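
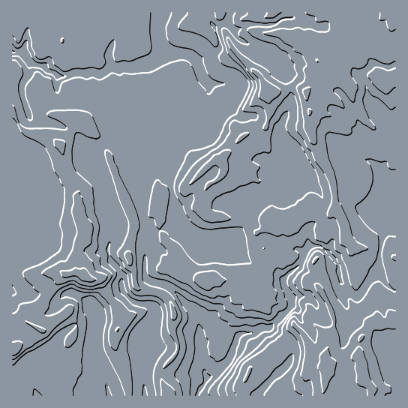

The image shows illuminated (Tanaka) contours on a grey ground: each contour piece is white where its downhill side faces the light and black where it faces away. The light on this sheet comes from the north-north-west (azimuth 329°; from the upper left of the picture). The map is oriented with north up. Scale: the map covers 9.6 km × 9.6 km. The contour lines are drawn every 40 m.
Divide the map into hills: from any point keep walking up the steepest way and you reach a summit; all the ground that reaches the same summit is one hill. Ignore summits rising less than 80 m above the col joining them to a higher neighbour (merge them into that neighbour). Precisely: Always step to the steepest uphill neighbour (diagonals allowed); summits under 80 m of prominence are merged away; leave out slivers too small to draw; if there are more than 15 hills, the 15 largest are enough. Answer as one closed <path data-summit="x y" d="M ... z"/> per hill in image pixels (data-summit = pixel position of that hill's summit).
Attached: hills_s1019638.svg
<path data-summit="396 12" d="M396 12l-384 0 0 76 10-2 6-10 2-14 12 4 6 5 14 6 12-4 28 1 8-7 4 0 5 3 2 14 4 6 11 10 16 6-14-3-8 2-8 9-3 18-7 7-12 5-16 12 20 30 9 30-1 22-4 8 0 8 3 8 11 14 1 16-28 20 1 13-18-1-6 2-8 5-18 19-19 12 0 14 11 20 236 0-10-8 25-24 3-8 0-8-3-6-9-9-11-5 21-20 2-4-8-20 1-6 14-12 5-14 6-6 10 0 15 14 8 24 11 11 4 1 20-26 5-34-1-6 4-4 10 0z"/><path data-summit="84 276" d="M30 62l-2 14-6 10-10 2 0 50 14 10 7 10 0 18 7 4 6 12 1 18-2 24-5 12-6 7-22 7 0 136 24 0-9-20 0-14 19-12 18-19 8-5 6-2 18 1-1-13 28-20-1-16-11-14-3-8 0-8 4-8 1-22-9-30-20-30 16-12 12-5 7-7 3-18 8-9 8-2 14 3-16-6-11-10-4-6 0-8-3-8-8-1-8 7-28-1-12 4-14-6-6-5z"/><path data-summit="326 370" d="M392 226l-6 0-4 4 1 6-5 34-20 26-4-1-11-11-8-24-15-14-10 0-6 6-5 14-14 12-1 6 8 20-2 4-21 20 11 5 9 9 3 6 0 8-3 8-25 24 10 8 122 0 0-168z"/>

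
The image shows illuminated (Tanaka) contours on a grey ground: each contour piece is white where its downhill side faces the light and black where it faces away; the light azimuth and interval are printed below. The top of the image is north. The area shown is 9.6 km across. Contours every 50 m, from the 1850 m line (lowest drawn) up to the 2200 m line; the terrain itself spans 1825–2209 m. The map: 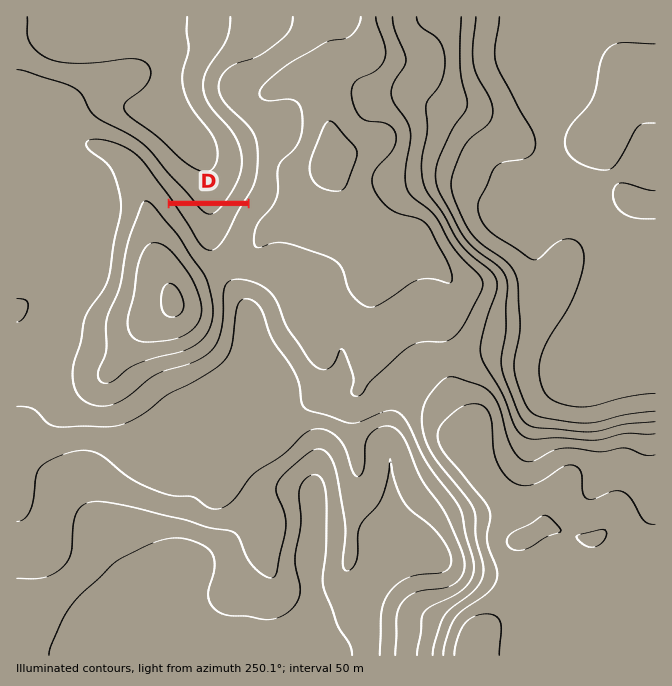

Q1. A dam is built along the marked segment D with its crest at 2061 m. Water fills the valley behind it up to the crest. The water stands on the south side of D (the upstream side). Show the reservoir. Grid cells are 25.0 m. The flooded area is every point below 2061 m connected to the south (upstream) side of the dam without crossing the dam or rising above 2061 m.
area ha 50.6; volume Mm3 14.21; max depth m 71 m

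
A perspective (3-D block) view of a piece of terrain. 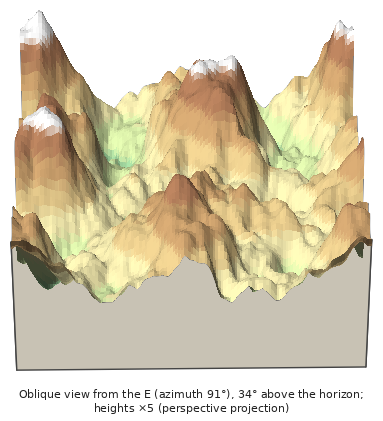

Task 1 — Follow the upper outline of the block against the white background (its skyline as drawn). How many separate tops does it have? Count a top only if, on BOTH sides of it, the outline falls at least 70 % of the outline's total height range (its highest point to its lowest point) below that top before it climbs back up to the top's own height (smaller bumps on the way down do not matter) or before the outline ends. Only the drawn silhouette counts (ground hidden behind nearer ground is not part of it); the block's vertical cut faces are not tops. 1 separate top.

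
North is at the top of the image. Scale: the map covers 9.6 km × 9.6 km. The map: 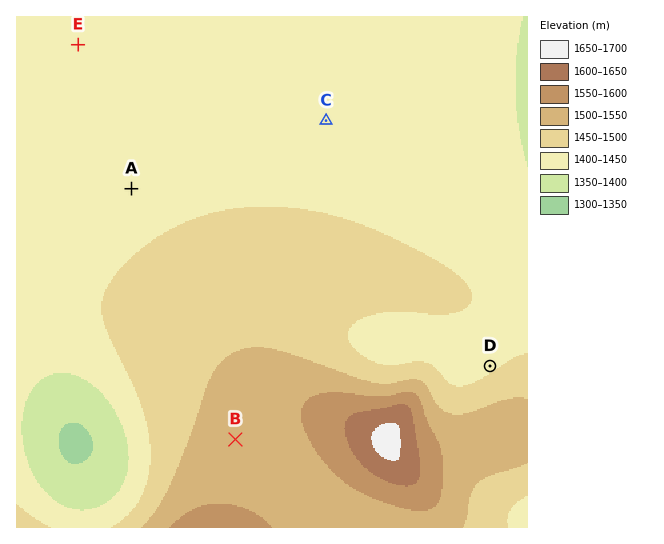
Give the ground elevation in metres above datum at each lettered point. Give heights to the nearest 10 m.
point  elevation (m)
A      1440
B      1520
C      1440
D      1440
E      1440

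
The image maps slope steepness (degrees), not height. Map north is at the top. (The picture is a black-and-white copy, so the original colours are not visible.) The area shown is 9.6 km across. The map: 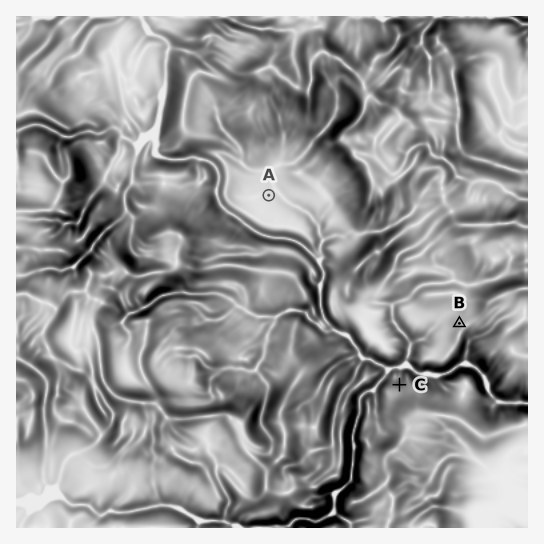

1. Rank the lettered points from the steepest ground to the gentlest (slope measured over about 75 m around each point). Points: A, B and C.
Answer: C B A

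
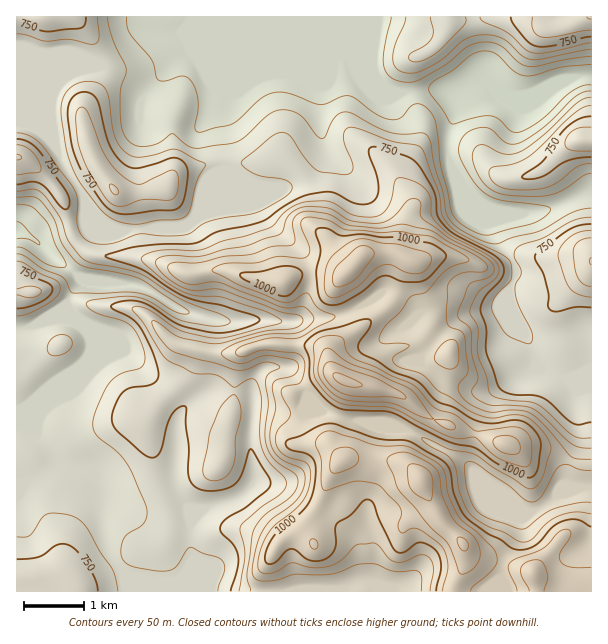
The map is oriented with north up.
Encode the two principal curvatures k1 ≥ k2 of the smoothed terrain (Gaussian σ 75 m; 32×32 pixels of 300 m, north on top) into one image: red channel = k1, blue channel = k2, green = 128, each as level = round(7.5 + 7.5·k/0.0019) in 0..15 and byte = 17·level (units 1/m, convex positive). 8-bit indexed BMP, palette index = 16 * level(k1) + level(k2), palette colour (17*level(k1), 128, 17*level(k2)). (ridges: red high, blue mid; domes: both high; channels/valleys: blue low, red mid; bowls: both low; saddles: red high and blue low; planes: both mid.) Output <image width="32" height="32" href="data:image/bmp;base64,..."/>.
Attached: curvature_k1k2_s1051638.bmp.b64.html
<image width="32" height="32" href="data:image/bmp;base64,Qk02CAAAAAAAADYEAAAoAAAAIAAAACAAAAABAAgAAAAAAAAEAAATCwAAEwsAAAABAAAAAAAAAIAAABGAAAAigAAAM4AAAESAAABVgAAAZoAAAHeAAACIgAAAmYAAAKqAAAC7gAAAzIAAAN2AAADugAAA/4AAAACAEQARgBEAIoARADOAEQBEgBEAVYARAGaAEQB3gBEAiIARAJmAEQCqgBEAu4ARAMyAEQDdgBEA7oARAP+AEQAAgCIAEYAiACKAIgAzgCIARIAiAFWAIgBmgCIAd4AiAIiAIgCZgCIAqoAiALuAIgDMgCIA3YAiAO6AIgD/gCIAAIAzABGAMwAigDMAM4AzAESAMwBVgDMAZoAzAHeAMwCIgDMAmYAzAKqAMwC7gDMAzIAzAN2AMwDugDMA/4AzAACARAARgEQAIoBEADOARABEgEQAVYBEAGaARAB3gEQAiIBEAJmARACqgEQAu4BEAMyARADdgEQA7oBEAP+ARAAAgFUAEYBVACKAVQAzgFUARIBVAFWAVQBmgFUAd4BVAIiAVQCZgFUAqoBVALuAVQDMgFUA3YBVAO6AVQD/gFUAAIBmABGAZgAigGYAM4BmAESAZgBVgGYAZoBmAHeAZgCIgGYAmYBmAKqAZgC7gGYAzIBmAN2AZgDugGYA/4BmAACAdwARgHcAIoB3ADOAdwBEgHcAVYB3AGaAdwB3gHcAiIB3AJmAdwCqgHcAu4B3AMyAdwDdgHcA7oB3AP+AdwAAgIgAEYCIACKAiAAzgIgARICIAFWAiABmgIgAd4CIAIiAiACZgIgAqoCIALuAiADMgIgA3YCIAO6AiAD/gIgAAICZABGAmQAigJkAM4CZAESAmQBVgJkAZoCZAHeAmQCIgJkAmYCZAKqAmQC7gJkAzICZAN2AmQDugJkA/4CZAACAqgARgKoAIoCqADOAqgBEgKoAVYCqAGaAqgB3gKoAiICqAJmAqgCqgKoAu4CqAMyAqgDdgKoA7oCqAP+AqgAAgLsAEYC7ACKAuwAzgLsARIC7AFWAuwBmgLsAd4C7AIiAuwCZgLsAqoC7ALuAuwDMgLsA3YC7AO6AuwD/gLsAAIDMABGAzAAigMwAM4DMAESAzABVgMwAZoDMAHeAzACIgMwAmYDMAKqAzAC7gMwAzIDMAN2AzADugMwA/4DMAACA3QARgN0AIoDdADOA3QBEgN0AVYDdAGaA3QB3gN0AiIDdAJmA3QCqgN0Au4DdAMyA3QDdgN0A7oDdAP+A3QAAgO4AEYDuACKA7gAzgO4ARIDuAFWA7gBmgO4Ad4DuAIiA7gCZgO4AqoDuALuA7gDMgO4A3YDuAO6A7gD/gO4AAID/ABGA/wAigP8AM4D/AESA/wBVgP8AZoD/AHeA/wCIgP8AmYD/AKqA/wC7gP8AzID/AN2A/wDugP8A/4D/AJeHiJiXhneHh4eHhKXDk3SDhIV2hXVzp9Z1dnTHloaHl5eYmIaGh4eHd3dkc/nIlKinhXaVpnN01qiVxOqndod2hpeXhoeIh4iHhnWDt/ilyriWlpbJc3To2LaVdNWWdXeHl4eGh4eHmIaWt7alyNinhoaFlriU1/anhIRjp+q2d4eHh3Z3h4eXdnWEhYaGptaGh4WGhab3lmJ0hoSSlZZ3h4eHd3eHh4eVlpSDdHRU1aaGdYaXyMZ1c3ZzxYN0hIeHh4d2doeXhpa5uZVzg2GU6JeWlafqyYRygoXolXWXiIeGh3Z2h6eFhpe4lZG3x6PIubbW6behkHK42cmVxceHh4eHhoeYqIWGl6eEkerIxsmolYOSgJDX9PjaureVdYeHiIeXmJiYhoaIqJaBxpWEooBwcHDm9/m1lbm5hnR2h4eHdoeYmJiXhXaXlnK2p3Oipqa19/eElWNzhaSUdXaXhnd3hpiYhpaXdoWEgtjFsur5+PfXpHOTlYRjhIWGd4eXhoaGhYWUlYWGlbaBgFC2+baWg2GDlsimhIaHh4eHl6e5pod3Y4XY+Pf1+fb39ObXg2KFl4en2XV0h4aHiIeEhaaVhXNj9/emhHGBo7KBpbbWt3R1l6W3t4R2doaGd6WBhJXW5vf4gHCAcoFwkICBoIGlt4aGp4SEdIaHmJd16PrDxLSzspCApqZ1hqfZtqPploKElYWWl5VyhJiHlqfIt8RwgHBwlPn69/b499nYosnplmSWuIV0puiRdoaGucdhgMb49/b3+Le2uJeGl5WDpsjY1ejZ5/f49rGnp5e5onGn14WElYSDc3WWdoeVgqbGxtnWuKjIpoOBp6emuMp1dNaVhoODc4ODhIV1dqTY+ciEc3Oko6NRcXSDc3SWp2R0+JOC2benuKSGh3Z0gqWmpXRkZafYpnGGg4JygoGDltTngLbptbfJlnV3h4d1g5SVhnWGt8ilgpPI2ciolXTI94CU+KaVp8nHlYeHl4eXh3Z1hqeox4OCt9e3x8imZOqUgMjXhnV1ppWWp6eXmJh2hYe4uKjHg5S4poSWxubHooOC6Ld2ZGWldHV2dpeYmIaVuLeGdbaUlKmoZHSWydmHh5Ppp4Z0hqiXhnd2h5iYhpa3hXV2uJZ1hZZ1dHOWuIeHk8m4lnWGmKiGd3aGl4Z2dpZ1doWldXaHhoaGdIO4h4eFlJWWh4aGl4Z3h4eGhnd3h4eUpZRzhXZ2hZSDcpB3h3d3hpeHh4eHh3d3h4eHd4eHh5XK2biFZGWFtpZ0dHSUdIW2hnaHh3d3d4eHh4d3h4eHhaiXx6Z1dYa5ybiGtsm3uKd1doeHh4eHh4eHh3eHd3d1lpeXuMbGt7int9c="/>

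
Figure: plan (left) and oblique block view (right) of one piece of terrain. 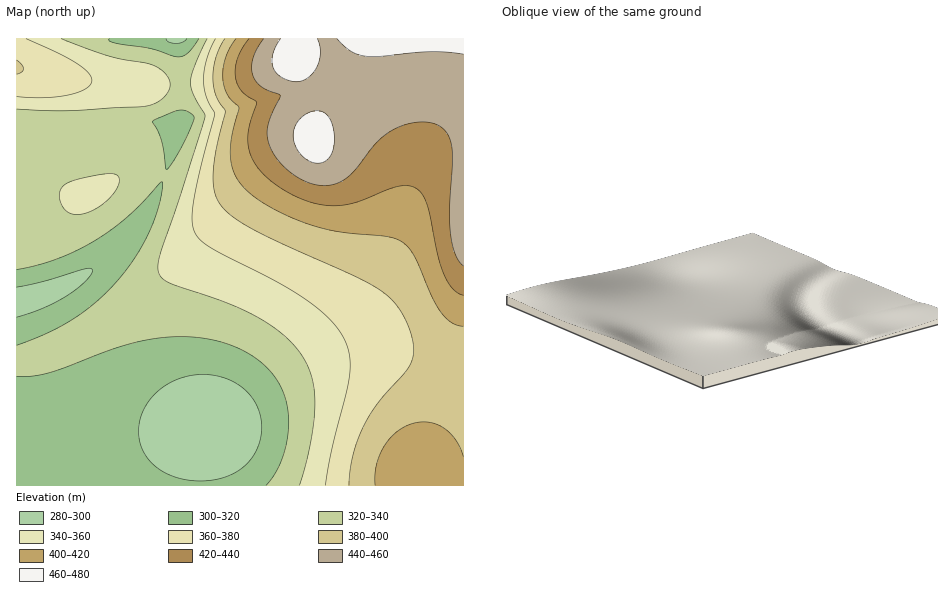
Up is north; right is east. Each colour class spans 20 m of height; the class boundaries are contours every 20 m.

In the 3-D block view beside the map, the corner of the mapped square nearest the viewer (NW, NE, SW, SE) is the NE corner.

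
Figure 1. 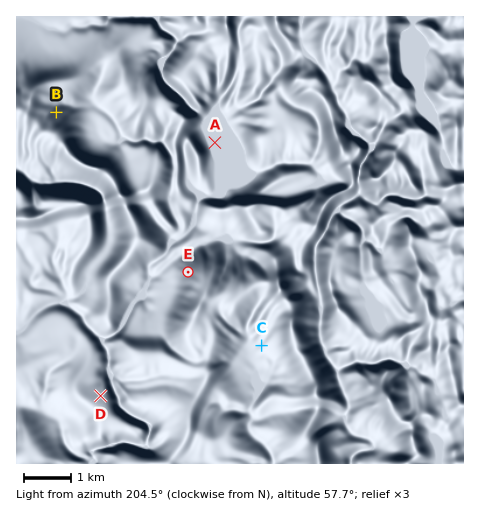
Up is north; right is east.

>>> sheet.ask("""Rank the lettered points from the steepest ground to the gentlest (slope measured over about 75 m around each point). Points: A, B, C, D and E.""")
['E', 'B', 'C', 'D', 'A']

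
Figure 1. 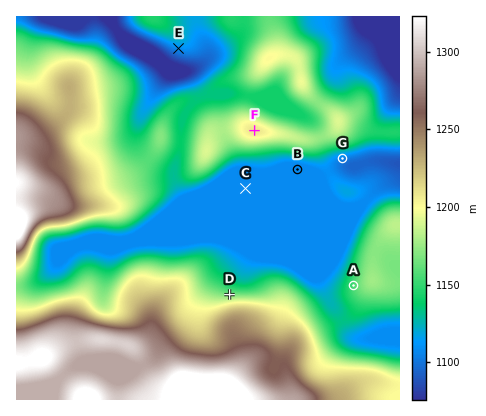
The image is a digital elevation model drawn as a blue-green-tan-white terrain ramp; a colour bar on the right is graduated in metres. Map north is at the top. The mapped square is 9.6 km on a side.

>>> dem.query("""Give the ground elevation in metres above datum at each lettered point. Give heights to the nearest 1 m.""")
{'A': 1155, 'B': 1108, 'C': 1108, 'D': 1168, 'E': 1109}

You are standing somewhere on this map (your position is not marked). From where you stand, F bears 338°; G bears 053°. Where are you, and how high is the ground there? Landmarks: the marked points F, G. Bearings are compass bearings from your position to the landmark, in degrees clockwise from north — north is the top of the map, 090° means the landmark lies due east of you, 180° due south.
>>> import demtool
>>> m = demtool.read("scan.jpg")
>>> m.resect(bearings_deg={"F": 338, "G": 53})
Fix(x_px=284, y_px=203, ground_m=1108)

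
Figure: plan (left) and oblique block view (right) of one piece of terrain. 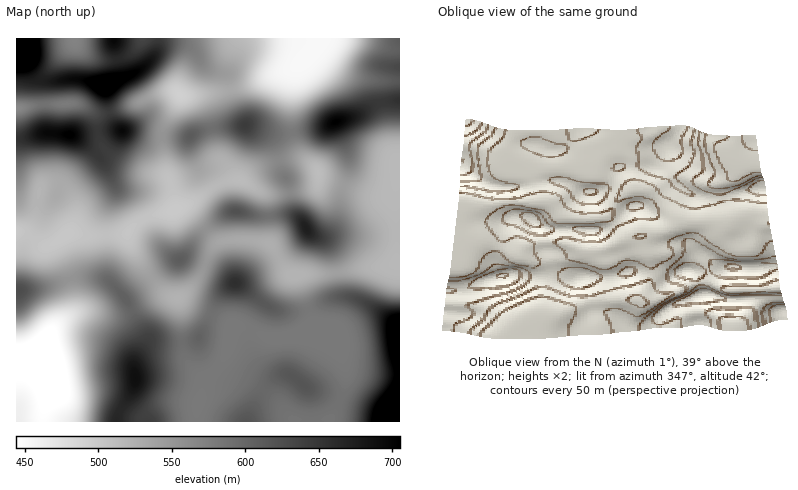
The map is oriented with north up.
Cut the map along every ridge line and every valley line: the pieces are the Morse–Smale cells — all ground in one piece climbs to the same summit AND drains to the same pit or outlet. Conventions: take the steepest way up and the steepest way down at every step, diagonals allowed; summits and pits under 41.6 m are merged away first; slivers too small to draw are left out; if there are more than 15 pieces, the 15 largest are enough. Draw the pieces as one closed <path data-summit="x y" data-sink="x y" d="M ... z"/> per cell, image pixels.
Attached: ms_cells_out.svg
<path data-summit="400 422" data-sink="44 358" d="M350 297l-18 1-22 11 3 17-11 8-12 3-20 1-24-10-14-2-2 4-3 20-5 12-19 22-6 24 0 14 203 0 0-94-26-21z"/><path data-summit="136 378" data-sink="44 358" d="M94 277l-16 0-8 3 3 12 0 18-19 18-5 8-5 22 8 20 0 12-9 24 0 8 153 0 1-14 6-24 15-16 8-14 5-28-5-4-14-7-14 24-16 4-30-1-10 8-6 9 10-19-5-12-18-32-15-15z"/><path data-summit="306 228" data-sink="174 210" d="M318 177l0 7-4 4-32 6-18-1-24-13-10 0-12 4-24 17-13 7 5 1 32 33 8-2 26 0 18 4 16 26 6 5 44-2 24-5 24-1 12-4 1-27-2-46-11 6-14-1-48-15z"/><path data-summit="70 134" data-sink="174 210" d="M98 132l-18 3-38-2-26 7 0 92 10-1 5-5 5-12 3-24 5-5 4-1 14 2 12 16 2 14-2 8-6 10 6-1 16 3 36-2 14-14 35-10-6-32-5-3-24-4-20-10-17-13z"/><path data-summit="106 86" data-sink="306 60" d="M322 38l-164 0 0 8-4 10-12 12-37 18 4 26 17-5 38-15 8-1 10 5 10 0 36-5 26-8 46-18 18-17z"/><path data-summit="336 122" data-sink="174 210" d="M400 101l-24 3-20 12-34 12-30 4 3 12 13 18-10-4-26 4-18 8-13 10 27 14 14 0 28-5 7-3 1-9 4 3 48 15 14 1 6-2 6-8 1-22 3-2z"/><path data-summit="336 122" data-sink="306 60" d="M400 38l-76 0-6 10-24 22-3 22 1 40 30-4 34-12 20-12 24-3z"/><path data-summit="136 378" data-sink="174 210" d="M74 233l-6 1-12 8 13 36 33 0 6 3 15 15 23 42-6 15 12-11 30 1 12-2 5-3 12-24-47-22-22-28-16-30-36 2z"/><path data-summit="246 126" data-sink="174 210" d="M246 125l-40 4-20 9-24 0 3 30 8 24 3 18 18-9 24-17 12-4 12 0 10-8 14-8 26-6 15 2-8-8-7-20-20 1z"/><path data-summit="236 282" data-sink="174 210" d="M252 240l-26 0-8 2-7 8-14 30-18 18 11 7 20 9 12-20 8-8 6-3 38 26 12 3 22-2-10-34-6-1-6-5-16-26z"/><path data-summit="246 126" data-sink="306 60" d="M296 67l-68 24-36 5-12-1-16 31-2 10 24 2 20-9 38-4 28 8 18 0 1-41z"/><path data-summit="180 260" data-sink="174 210" d="M184 208l-40 10-6 4-11 12 6 16 15 24 16 18 10 6 10-3 10-11 7-10 10-24 7-8z"/><path data-summit="400 422" data-sink="174 210" d="M400 163l-3 1-2 26 2 72-13 5-24 1-32 6-30 1 10 35 24-12 18-1 24 10 26 21z"/><path data-summit="20 290" data-sink="44 358" d="M70 279l-28 9-26 2 0 67 28 1 6-24 23-24 0-18z"/><path data-summit="236 282" data-sink="44 358" d="M236 283l-6 3-8 8-11 20 21 13 14 1 24 10 14 0 18-4 11-8-5-16-22 2-12-3z"/>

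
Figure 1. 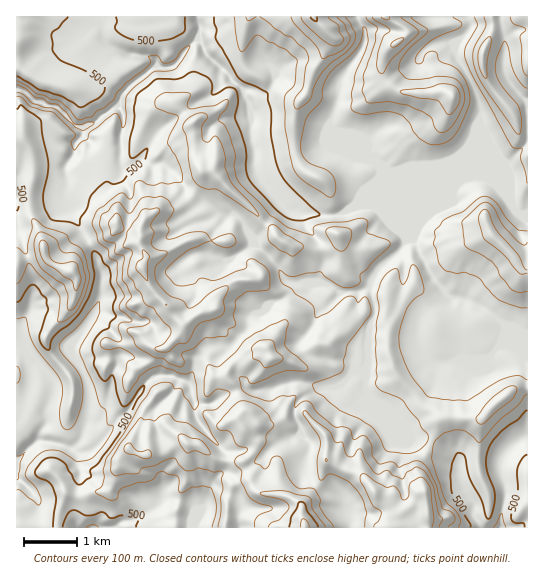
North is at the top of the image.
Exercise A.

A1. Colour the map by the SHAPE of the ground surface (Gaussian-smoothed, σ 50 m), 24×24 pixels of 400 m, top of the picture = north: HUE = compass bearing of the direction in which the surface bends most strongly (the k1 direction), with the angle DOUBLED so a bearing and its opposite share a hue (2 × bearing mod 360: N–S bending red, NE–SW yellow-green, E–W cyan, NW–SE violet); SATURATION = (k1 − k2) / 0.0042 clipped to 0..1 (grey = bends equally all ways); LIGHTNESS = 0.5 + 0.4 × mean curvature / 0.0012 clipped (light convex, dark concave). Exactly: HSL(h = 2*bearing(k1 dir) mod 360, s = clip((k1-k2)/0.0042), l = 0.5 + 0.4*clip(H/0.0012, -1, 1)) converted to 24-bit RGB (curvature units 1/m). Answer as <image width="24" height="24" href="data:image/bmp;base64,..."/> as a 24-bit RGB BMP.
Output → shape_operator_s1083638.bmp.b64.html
<image width="24" height="24" href="data:image/bmp;base64,Qk32BgAAAAAAADYAAAAoAAAAGAAAABgAAAABABgAAAAAAMAGAAATCwAAEwsAAAAAAAAAAAAAd6OJqFDEwzaMR7uLgJEyTrJ+XnuR0KSQQVRt9NNwLTt8Nbw3NyWX6vfUjC+mRi9morA5tLx6bVKHwPWWkGfzXxd+AW+/261+vEyJVjwvlui5rHjV4N6YUmA2O2Y90XZHNk5LI9g7kid/ntjtZfXg7ah6eDJsRSZFquWribfMfTi24/bVJQ4kezyEOMbpusFTgBDI2fLvVKy+PiiN7K6yt16iMoArZJ4wqVdtK4VXgdFZWoBLs61aOSZC10hearvdi+67pEHPiNHh10ZxQjBat+WUNSBXgciSEFoyvc5gYx8lGDoo2oTk2MHsvq7maEfItuTpGCPdza5QQplIrI1yNDpwz+ysL2+f1sF6P08fV2Ymuz46RT9X4NpxIzU+RaxZr3ipOoR9krBwY3uIDCgk6quUv0axnuHIkhVs3xullMeQdrqlVZZhVxtlqPjFcTvGvUA6d1x4eGl3s3Jtck+A1deQTnhcNF9CkX98Tll868mbQUxygTdrAMkKtscpw69YWAKXLKuV7N3ujYXPz4LEef/sWDJKbldDeWFje3Byb26Kirq3ho/CjXTH8s3gNWJ0apOAaFqD4e2QNhNMKlWfHf8XvP1mzy4ioiGmQLJEb6AVLyoLSmkcgmMbZE06hIJzfmmGl3V8freYcmJde3pkSGpZbMKo15rymmmKlDNfV+52biaTHOTZ6Y+HOBQEt/k4F4aMicp2wUSt2Za1fKrTkcXkZVmpXYqBYlx4ssqVaVt5eWxvgYJ0e3tyWXJQf31EYzJt1/mjGyU5UFHRw4HouC1BoMXq7nRzK4ZlYHxIMpOa4NvvsJ9Dditu0aPDUmiDTlN3xM2ZYVVti3x6eHx/gYR8doR9gHp3NVtu8rLCfdAeDTQonh4O/+4Gah4fmduAyVTEWrNbNX5xUXI7znWDQ4iDlHNern+XOlZ4yLuWVl1xipKFen2LhoeThm1+fXZrKZNpN08x/d/OCyw0Lh147XqZoOfMhcPfdkjK8M7YNzFKT2M6W7hho1qZWISAlK1oZTSsuLyFk2eCcJqCf1tdeVdWhVVbhHJScCa8gEZI4vvQITOlNx5swdGQfup2PSktTXlDzk2l4Kvw0/LwTSZwbnBLhERXmcBfH1lWzbCddaPBcDV9kYVqZF9viWWMwpyuiQ3C0fre1vXgJgYtGGeKteZ88ZTdLHpxbpBNVlAtMG0e0kgplCxEdKOTS2eKs6BrtHZpHnIvxXljdzt8pISLb2BtXXxki+POHR547PbVozZERQZDXPBsv/nHJoQ0mDHiu53jho/bTWXHfSh71fbvkWHYs13jx+3tVJ6wrHPTMzZokYSukXqZpnis1vXkL0GkNd5aVU8mZzU5Ml7L7vPYDA/T34ChQHKDbHs/Zm9BeCQxqfXRby4qU0Ega6QPjXEX0kNiclVhe39/OYVkUYHF2cXop96iLRUi2d1QT09lb29+Q31Wjds5LRGTw5yFnU61kD1KlkU+0PvreSpca0RYbkdNqsqSVH2PeHxwf39/f39/f39+RGVNO7kuoh40oEp/ncpnXG2KXGCRgIN8UH5VYr9DfmdAORku3sSysO6+TTcvZj5lf0iBuOTfwNrjd1OOd3eQf314fX98f39/e399eX9kfnJyt1BAkL6EcFqKJHadwpauVHigrZBOqTqbTluFhsx62seuXFCOUUVydlyjfrxfZU1HfGlqfm90jXV7g2FegnpHSHlIfH9/d1VxVb0rq76SXl2YAMvwAnES3GXn0V2DKVpOsmLEntRpoctxXj9vX1KCvGhym7dpXWVyfG5lcXRWgn1ijmWJx5SsY8dfRmNtYTRiZe+Dp+6/fxYAYQASLOU9ADwFu1GBwo2yLrlppfBp8HCuLz9lWVR9nE+k1q+EOGxstFG4u3trUVY7Y3FES35b9O7XChEsvq9NYu/sMwgAp9zvs+LkjoWo11fiB3xUwLTQqZDAyld+KZo0jQ5SQ6ZPP5SZ99rUNGNzLTZlz6OrrcjjwtPyra/p4/LZJAAz0PvUYRAsl+Hla4VsfHJpgHJ0pIKmhnnwFVsAW28Jx8CCWBdDndWIXWqqMDJJy6Jq2HJZCCsk0JOuu9xREiEUYHA0fSkd/z91IEt423W2la53aHx5fHh2iYZ7jWFTilErPmW+N8Bsj4kFdV222MeRTzRVcVJgT2dB5a+Tl+bgBiIt+dLXKpJlLWgvMT9imO/BpiHPZ8JhqZl9aWh6eH+ChXaAeHeNhYCSiYCUt7adHCaDoGea162bTUenhHizpYbIyvzRsyVFOwBbcP8q4f9viBXlUI26ESk1/jQpib5w"/>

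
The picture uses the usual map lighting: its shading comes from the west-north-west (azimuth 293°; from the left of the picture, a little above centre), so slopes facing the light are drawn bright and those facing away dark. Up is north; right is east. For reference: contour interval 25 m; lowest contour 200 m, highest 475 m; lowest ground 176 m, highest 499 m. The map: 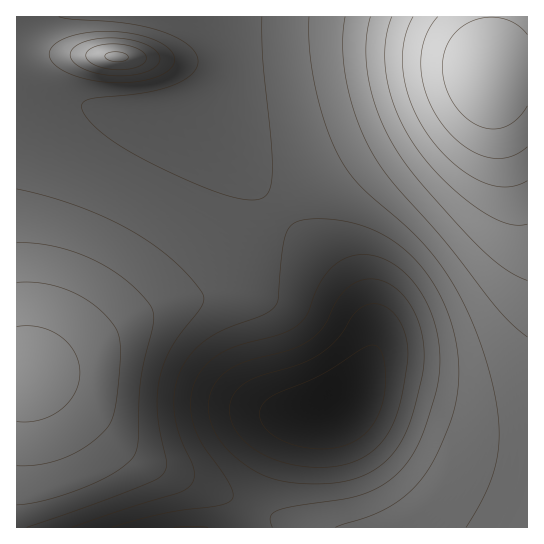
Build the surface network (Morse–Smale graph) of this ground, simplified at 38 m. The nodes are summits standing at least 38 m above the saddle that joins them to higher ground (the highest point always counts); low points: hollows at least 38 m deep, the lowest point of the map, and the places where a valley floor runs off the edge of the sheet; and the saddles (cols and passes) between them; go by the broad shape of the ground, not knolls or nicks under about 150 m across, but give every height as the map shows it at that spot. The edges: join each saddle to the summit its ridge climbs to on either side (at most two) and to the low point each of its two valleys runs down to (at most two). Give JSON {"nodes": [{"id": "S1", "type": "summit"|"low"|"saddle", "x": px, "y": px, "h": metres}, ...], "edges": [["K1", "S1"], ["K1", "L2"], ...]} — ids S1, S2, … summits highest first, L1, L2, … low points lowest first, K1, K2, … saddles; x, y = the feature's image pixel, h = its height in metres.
{"nodes": [
{"id": "S1", "type": "summit", "x": 489, "y": 71, "h": 499},
{"id": "S2", "type": "summit", "x": 26, "y": 374, "h": 412},
{"id": "S3", "type": "summit", "x": 117, "y": 57, "h": 405},
{"id": "L1", "type": "low", "x": 338, "y": 409, "h": 176},
{"id": "K1", "type": "saddle", "x": 279, "y": 213, "h": 301},
{"id": "K2", "type": "saddle", "x": 225, "y": 65, "h": 292},
{"id": "K3", "type": "saddle", "x": 251, "y": 507, "h": 272}],
"edges": [["K1", "S1"], ["K1", "S2"], ["K1", "L1"], ["K2", "S1"], ["K2", "S3"], ["K2", "L1"], ["K3", "S1"], ["K3", "S2"], ["K3", "L1"]]}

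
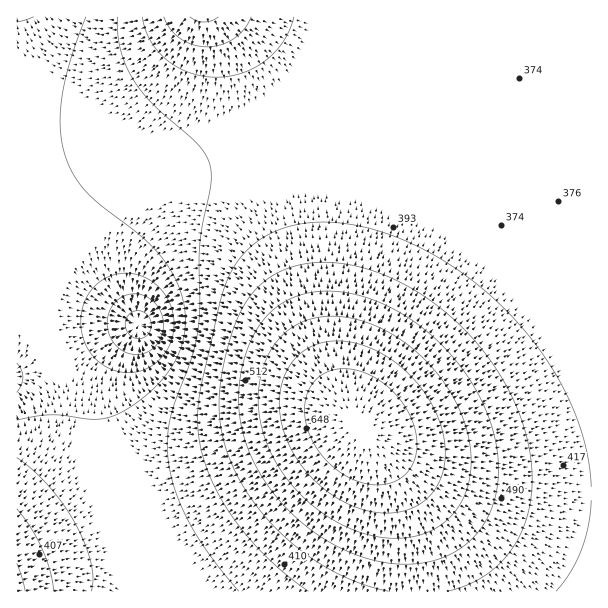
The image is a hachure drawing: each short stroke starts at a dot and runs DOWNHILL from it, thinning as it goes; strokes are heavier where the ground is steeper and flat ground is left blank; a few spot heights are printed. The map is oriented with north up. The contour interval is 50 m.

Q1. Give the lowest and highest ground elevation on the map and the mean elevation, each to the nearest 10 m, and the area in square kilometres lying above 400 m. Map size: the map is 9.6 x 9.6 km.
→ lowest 130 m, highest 700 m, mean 400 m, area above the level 34.5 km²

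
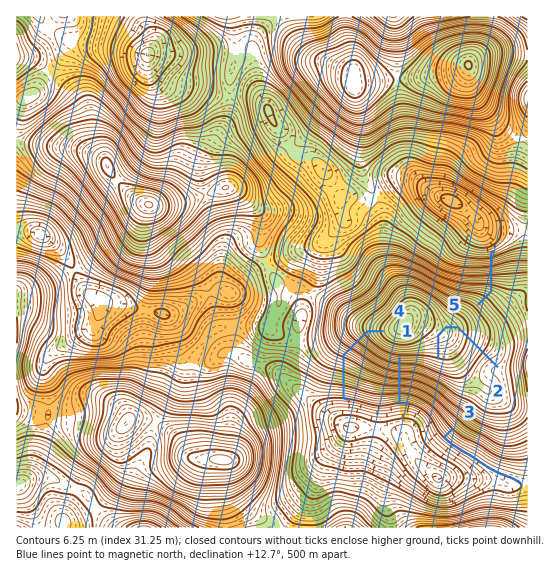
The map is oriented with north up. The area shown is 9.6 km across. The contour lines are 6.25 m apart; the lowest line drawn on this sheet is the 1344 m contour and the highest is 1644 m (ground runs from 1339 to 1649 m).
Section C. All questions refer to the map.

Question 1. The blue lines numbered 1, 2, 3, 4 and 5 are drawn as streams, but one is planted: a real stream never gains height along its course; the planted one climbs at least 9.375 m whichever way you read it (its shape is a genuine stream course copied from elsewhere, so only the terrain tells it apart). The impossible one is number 2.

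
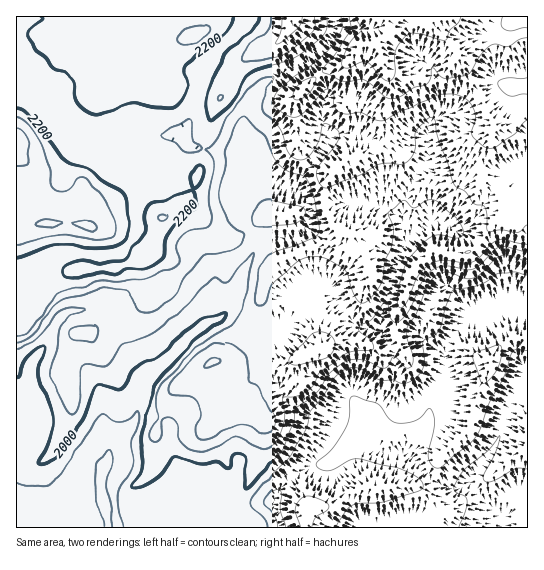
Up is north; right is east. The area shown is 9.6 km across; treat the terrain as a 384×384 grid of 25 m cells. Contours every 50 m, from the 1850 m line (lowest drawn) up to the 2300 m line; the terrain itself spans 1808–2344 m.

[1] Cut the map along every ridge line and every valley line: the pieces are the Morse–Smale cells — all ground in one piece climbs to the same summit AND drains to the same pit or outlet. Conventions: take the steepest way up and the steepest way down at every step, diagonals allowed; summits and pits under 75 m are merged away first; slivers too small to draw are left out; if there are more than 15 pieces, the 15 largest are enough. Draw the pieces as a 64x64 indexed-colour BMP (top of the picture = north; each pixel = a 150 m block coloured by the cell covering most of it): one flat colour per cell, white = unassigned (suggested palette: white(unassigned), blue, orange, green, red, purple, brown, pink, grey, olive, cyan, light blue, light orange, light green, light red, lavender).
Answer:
<image width="64" height="64" href="data:image/bmp;base64,Qk12CAAAAAAAAHYAAAAoAAAAQAAAAEAAAAABAAQAAAAAAAAIAAATCwAAEwsAABAAAAAAAAAA////ALR3HwAOf/8ALKAsACgn1gC9Z5QAS1aMAMJ34wB/f38AIr28AM++FwDox64AeLv/AIrfmACWmP8A1bDFACIiIiIiIiIiIiIiIiIiIhERERERERERERERERERERERIiIiIiIiIiIiIiIiIiIhEREREREREREREREREREREREiIiIiIiIiIiIiIiIiIhERERERERERERERERERERERESIiIiIiIiIiIiIiIiIiERERERERERERERERERERERERIiIiIiIiIiIiIiIiIiIREREREREREREREREREREREREiIiIiIiIiIiIiIiIiIiERERERERERERERERERERERESIiIiIiIiIiIiIiIiIiIRERERERERERERERERERERERIiIiIiIiIiIiIiIiIiIiEREREREREREREREREREREREiIiIiIiIiIiIiIiIiIiIRERERERERERERERERERERESIiIiIiIiIiIiIiIiIiIiERERERERERERERERERERERIiIiIiIiIiIiIiIiIiIiIREREREREREREREREREREREiIiIiIiIiIiIiIiIiIiIhEREREREREREREREREREREWIiIiIiIiIiIiIiIiIiIiERERERERERERERERERERERZiIiIiIiIiIiIiIiIiIiIRERERERERERERERERERERFmIiIiIiIiIiIiIiIiEREREREREREREREREREREREREWYiIiIiIiIiIiIiIiERERERERERERERERERERERERERZiIiIiIiIiIiIiIiERERERERERERERERERERERERERFmIiIiIiIiIiIiIiIREREREREREREREREREREREREREWYiIiIiIiIiIiIiIhERERERERERERERERERERERERERZiIiIiIiIiJyIiIiERERERERERERERERERERERERERFmIiIiIiIiJ3dyIiEREREREREREREREREREREREREREWYiIiIiIiJ3d3ciERERERERERERERERERERERERERERZmIiIiIiInd3dyERERERERERERERERERERERERERERFmZiIiIiInd3d3MREREREREREREREREREREREREREREWZmIiIiIid3d3MzMRERERERERERERERERERERERERERZmZiIiIiJ3d3MzMzERERERERERERERERERERERERERE2ZmYiIiiHd3MzMzMzERERERERERERERERERERERERETNmZmZiiDM3czMzMzMxERERERERERERERERERERERERMzZmZmYzMzNzMzMzMzEREREREREREREREREREREREREzNmZmZjMzM3MzMzMzMxERERERERERERERERERERERETMzZmZjMzMzMzMzMzMzERERERERERERERERERERERERMzM2ZmMzMzMzMzMzMzMREREREREREREREREREREREREzMzMzMzMzMzMzMzMzMzERERERERERERERERERERERETMzMzMzMzMzMzMzMzMzMRERERERERERERERERERERERMzMzMzMzMzMzMzMzMzMzEREREREREREREREREREREREzMzMzMzMzMzMzMzMzMzMRERERERERERERERERERERETMzMzMzMzMzMzMzMzMzMxERERERERERERERERERERERMzMzMzMzMzMzMzMzMzMxEREREREREREREREREREREREzMzMzMzMzMzMzMzMzMxERERERERERERERERERERERETMzMzMzMzMzMzMzMzMzERERERERERERERERERERERERMzMzMzMzMzMzMzMzMzMREREREREREREREREREREREREzMzMzMzMzMzMzMzMzMxERERERERERERERERERERERETMzMzMzMzMzMzMzMzMzERERERERERERERERERERERERMzMzMzMzMzMzMzMzMzMzEREREREREREREREREREREREzMzMzMzMzMzMzMzMzMzMxERERERERERERERERERERETMzMzMzMzMzMzMzMzMzMxERERERERERERERERERERERMzMzM0RERDMzMzMzMzMzEREREREREREREREREREREREzMzM0REREQzMzMzVVVVERERERERERERERERERERERETMzM0REREREMzM1VVVVERERERERERERERERERERERERMzM0REREREREREVVVVUREREREREREREREREREREREREzMzRERERERERERVVVVRERERERERERERERERERERERETMzREREREREREREVVVVURERERERERERERERERERERERMzRERERERERERERVVVVREREREREREREREREREREREREzRERERERERERERFVVVVEREREREREREREREREREREREURERERERERERERERVVVVRERERERERERERERERERERERRERERERERERERERFVVVVURERERERERERERERERERERFEREREREREREREREVVVVVVEREREREREREREREREREREURERERERERERERERVVVVVVVERERERERERERERERERERREREREREREREREREVVVVVVVVERERERERERERERERERFERERERERERERERERFVVVVVVVREREREREREREREREREURERERERERERERERERVVVVVVVVRERERERERERERERERREREREREREREREREREVVVVVVVVERERERERERERERERFERERERERERERERERERFVVVVVVVREREREREREREREREURERERERERERERERERERVVVVVVVERERERERERERERER"/>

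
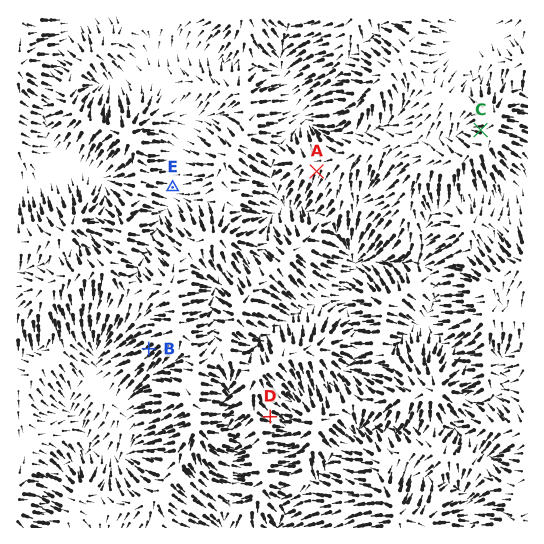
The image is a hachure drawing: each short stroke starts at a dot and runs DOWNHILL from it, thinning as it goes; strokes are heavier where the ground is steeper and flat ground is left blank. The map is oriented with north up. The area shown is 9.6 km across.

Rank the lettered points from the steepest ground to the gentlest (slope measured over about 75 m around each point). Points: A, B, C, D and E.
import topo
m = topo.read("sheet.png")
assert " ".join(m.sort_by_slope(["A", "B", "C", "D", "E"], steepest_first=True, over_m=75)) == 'D B C A E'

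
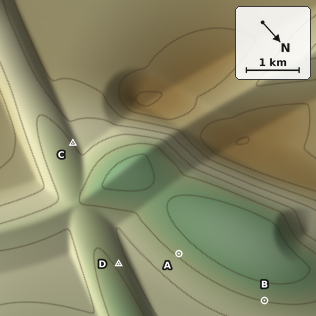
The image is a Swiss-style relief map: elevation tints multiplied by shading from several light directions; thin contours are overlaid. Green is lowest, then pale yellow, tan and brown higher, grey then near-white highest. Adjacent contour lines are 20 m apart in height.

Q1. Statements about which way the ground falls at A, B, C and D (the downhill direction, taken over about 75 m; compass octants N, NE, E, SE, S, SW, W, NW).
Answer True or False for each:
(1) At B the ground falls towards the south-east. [False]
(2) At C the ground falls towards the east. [True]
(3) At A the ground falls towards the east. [False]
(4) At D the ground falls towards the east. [True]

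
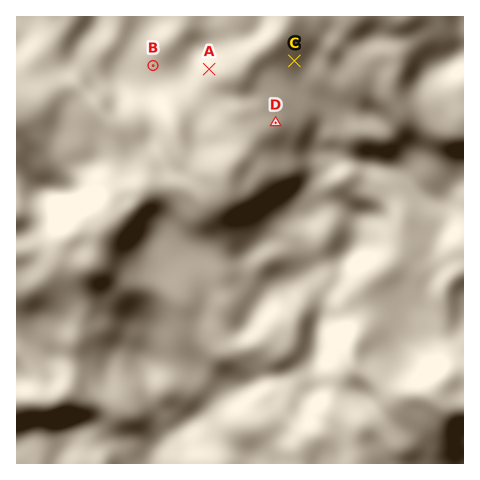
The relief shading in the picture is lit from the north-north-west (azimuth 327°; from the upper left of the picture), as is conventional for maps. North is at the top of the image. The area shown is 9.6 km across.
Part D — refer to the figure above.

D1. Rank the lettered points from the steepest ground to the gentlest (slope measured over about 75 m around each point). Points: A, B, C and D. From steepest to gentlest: A C D B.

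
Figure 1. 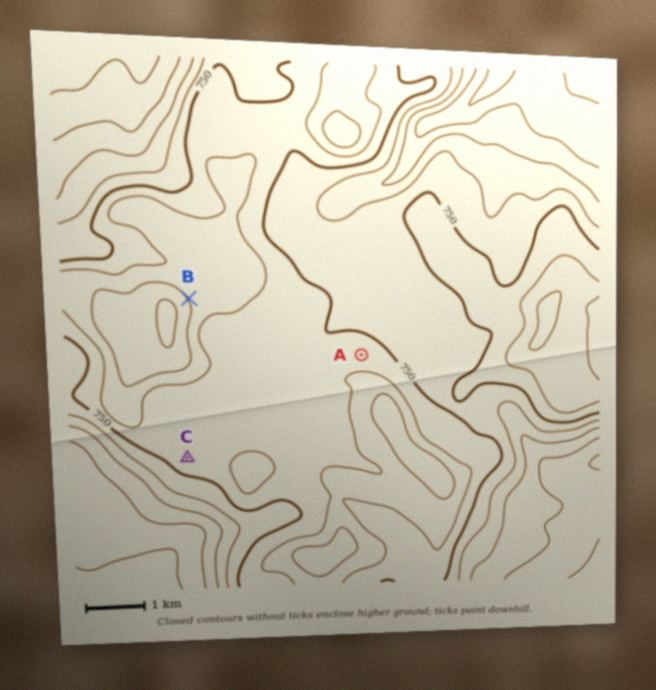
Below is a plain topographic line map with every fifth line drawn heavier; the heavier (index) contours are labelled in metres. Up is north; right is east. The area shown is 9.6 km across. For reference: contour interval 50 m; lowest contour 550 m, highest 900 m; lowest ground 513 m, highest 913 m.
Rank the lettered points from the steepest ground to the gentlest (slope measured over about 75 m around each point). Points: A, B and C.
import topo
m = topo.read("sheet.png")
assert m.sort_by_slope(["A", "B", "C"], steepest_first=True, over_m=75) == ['B', 'A', 'C']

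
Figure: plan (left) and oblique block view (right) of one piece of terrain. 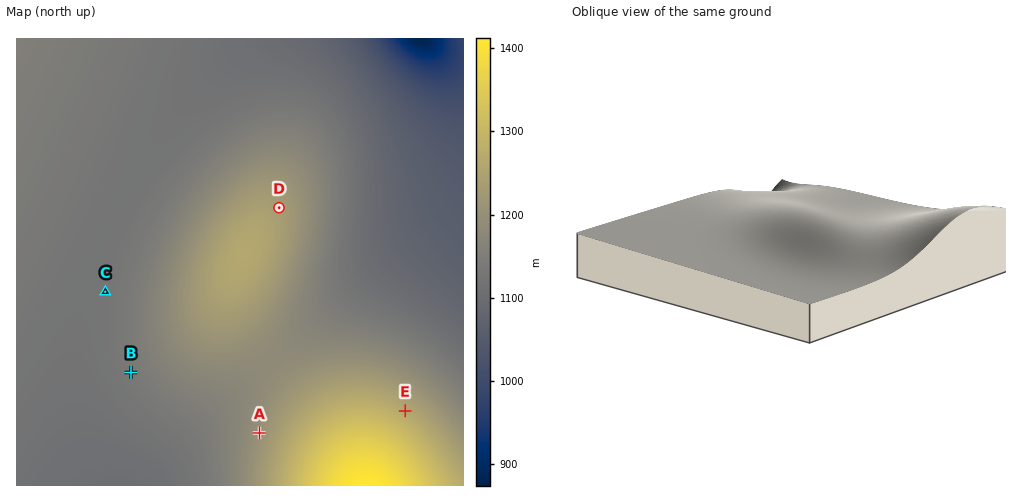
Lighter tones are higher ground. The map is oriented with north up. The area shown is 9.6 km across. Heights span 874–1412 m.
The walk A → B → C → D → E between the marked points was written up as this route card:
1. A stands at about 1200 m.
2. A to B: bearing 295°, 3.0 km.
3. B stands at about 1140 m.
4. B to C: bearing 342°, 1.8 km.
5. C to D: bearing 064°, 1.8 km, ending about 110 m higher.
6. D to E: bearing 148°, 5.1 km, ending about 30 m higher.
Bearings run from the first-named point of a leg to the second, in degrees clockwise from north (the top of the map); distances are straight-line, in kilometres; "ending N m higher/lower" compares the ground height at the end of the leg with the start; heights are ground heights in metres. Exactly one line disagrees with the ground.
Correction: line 5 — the distance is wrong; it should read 4.1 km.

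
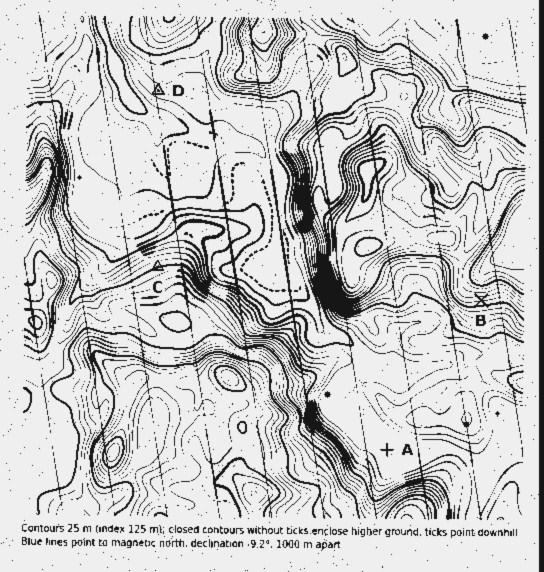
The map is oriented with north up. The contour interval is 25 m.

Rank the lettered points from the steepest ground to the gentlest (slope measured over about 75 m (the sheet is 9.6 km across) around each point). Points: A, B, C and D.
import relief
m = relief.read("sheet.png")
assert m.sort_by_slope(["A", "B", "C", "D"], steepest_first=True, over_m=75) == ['B', 'C', 'D', 'A']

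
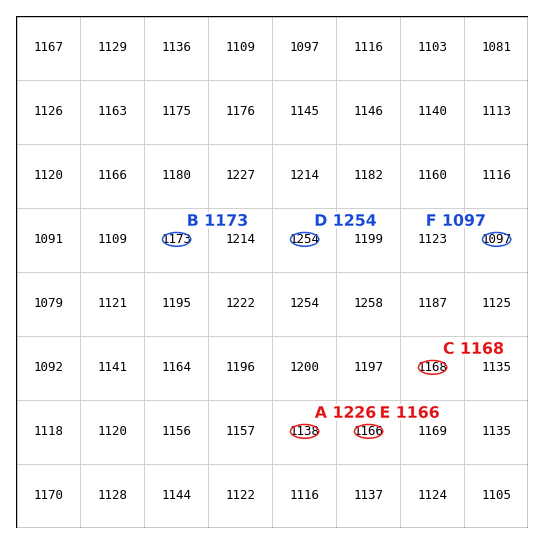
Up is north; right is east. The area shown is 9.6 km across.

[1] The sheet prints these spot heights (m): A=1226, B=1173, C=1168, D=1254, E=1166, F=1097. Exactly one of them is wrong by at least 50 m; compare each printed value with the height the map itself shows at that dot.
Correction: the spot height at A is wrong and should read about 1138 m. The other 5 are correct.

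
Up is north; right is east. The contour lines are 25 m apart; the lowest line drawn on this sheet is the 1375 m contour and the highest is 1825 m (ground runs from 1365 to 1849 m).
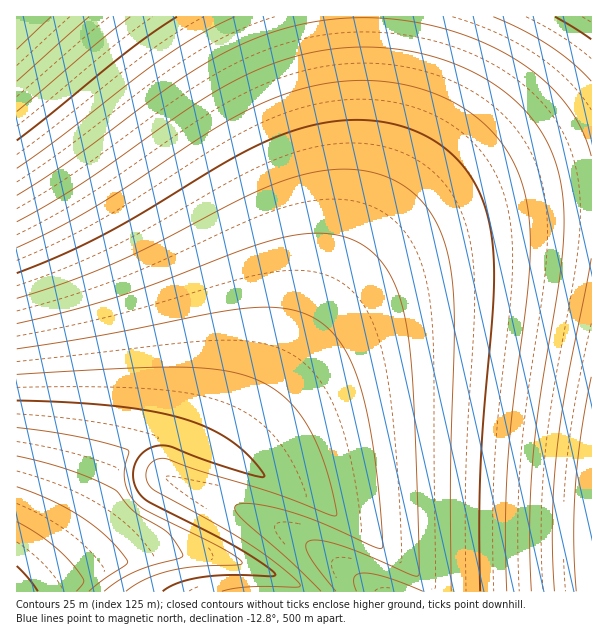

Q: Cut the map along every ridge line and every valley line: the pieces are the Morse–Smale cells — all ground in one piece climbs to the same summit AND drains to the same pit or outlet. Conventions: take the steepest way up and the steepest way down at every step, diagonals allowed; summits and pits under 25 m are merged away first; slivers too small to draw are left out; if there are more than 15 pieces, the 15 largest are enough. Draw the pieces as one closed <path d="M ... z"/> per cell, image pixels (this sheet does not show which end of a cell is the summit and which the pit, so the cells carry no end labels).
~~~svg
<path d="M363 16l-347 1 1 573 19-14 40-42 22-33 18-37 13-16 21-10 18 0 53 20 15-18 38-56 50-90 18-43 12-42 7-47 3-46z"/><path d="M591 205l-43 1-66 12-51 18-47 28-13 10-43 44-68 95-32 43-5 3 55 22 45 24 84 60 21 17 6 6 1 4 156 0z"/><path d="M591 16l-227 1-2 127-6 50-10 43-22 57-32 60-38 60-32 44 3 0 9-9 94-131 43-44 13-10 47-28 51-18 54-10 56-4z"/><path d="M168 438l-18 0-9 2-19 15-24 46-22 33-40 42-19 16 40 0 57-28 47-10 36 0 43 8 48 18 9 4 5 8 132-1 0-3-6-6-21-17-92-65-51-25z"/><path d="M197 554l-36 0-36 6-23 8-44 23 243 0-4-7-34-14-41-12z"/>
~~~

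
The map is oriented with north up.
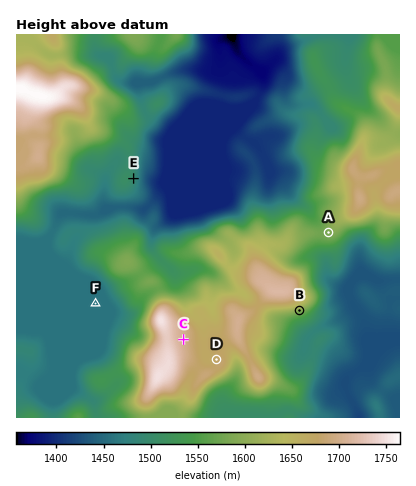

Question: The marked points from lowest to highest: A B C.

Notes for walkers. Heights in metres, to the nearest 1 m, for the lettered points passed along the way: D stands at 1677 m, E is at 1495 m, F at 1459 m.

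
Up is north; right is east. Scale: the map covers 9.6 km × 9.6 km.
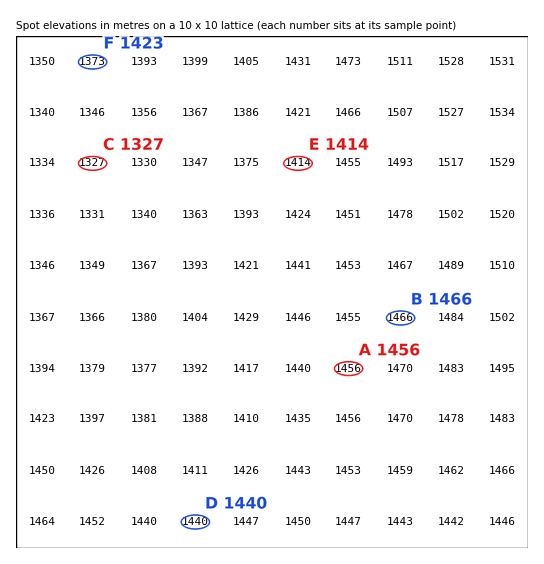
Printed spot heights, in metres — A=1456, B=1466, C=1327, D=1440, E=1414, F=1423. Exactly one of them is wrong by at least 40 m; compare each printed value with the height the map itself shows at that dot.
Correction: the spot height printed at F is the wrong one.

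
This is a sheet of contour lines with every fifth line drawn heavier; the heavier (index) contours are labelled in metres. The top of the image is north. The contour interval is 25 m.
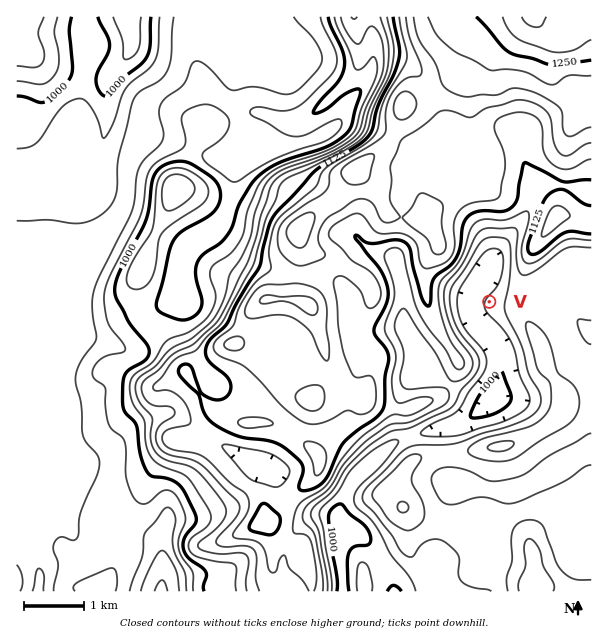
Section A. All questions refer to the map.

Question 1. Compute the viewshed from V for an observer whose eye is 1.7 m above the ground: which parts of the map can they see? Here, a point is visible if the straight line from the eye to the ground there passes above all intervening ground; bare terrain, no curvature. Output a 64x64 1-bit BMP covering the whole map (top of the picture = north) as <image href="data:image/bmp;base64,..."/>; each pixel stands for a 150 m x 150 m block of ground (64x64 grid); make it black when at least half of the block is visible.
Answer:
<image width="64" height="64" href="data:image/bmp;base64,Qk0+AgAAAAAAAD4AAAAoAAAAQAAAAEAAAAABAAEAAAAAAAACAAATCwAAEwsAAAIAAAAAAAAA////AAAAAAAAAAAAAAAAAAAAAAAAAAAAAAAAAAAAAAAAAAAAAAAAAAAAAAAAAAAAAAAAAAAAAAAAAAAAAAAAAAAAAAAAAAAAAAAAAAAAAAAAAAAAAAAAAAAAAAAAAAAAAAAAAAAAAAAAAAAAAAAAAAAAAAAAAAAAAAAAAAAAAAAAAAAAAAAAAAAAAAAAAD4AAAAAAAAAH4AAAAAAAAAP4AAAAAAAAAAQAAAAAAAAAAAAAAAAAAAAAAAAAAAAAAAAAAAAAAAAAAAAAAAAAAAAAAAAAAAAADAAAAAAAAAAcAAAAAAAAADwAAAAAAAAAOCAAAAAAAAB4AAAAAAAAAHhAAAAAAAAA+YAAAAAAAAD/gAAAAAAAAP2AAAAAAAAA/8AAAAAAAAD/4AAAAAAAAH/wAAAAAAAAf/AAAAAAAAA/4AAAAAAAAB/AAAAAAAAAH+AAAAAAAAA/4AAAAAAAAD/gAAAAAAAADwAAAAAAAAAAAAAAAAAAAAAAAAAAAAAAAAAAAAAAAAAABAAAAAAAAAAGAAAAAAAAAAcAAAAAAAAABwAAAAAAAAAGAAAAAAAAAAAAAAAAAAAAAgAAAAAAAAACAAAAAAAAAAAAAAAAAAAAAAAAAAAAAAAAAAAAAAAAAAOAAAAAAAAAA4AAAAAAAAAHwAAAAAAAAAAAAAAAAAAAAAAAAAAAAAAAA=="/>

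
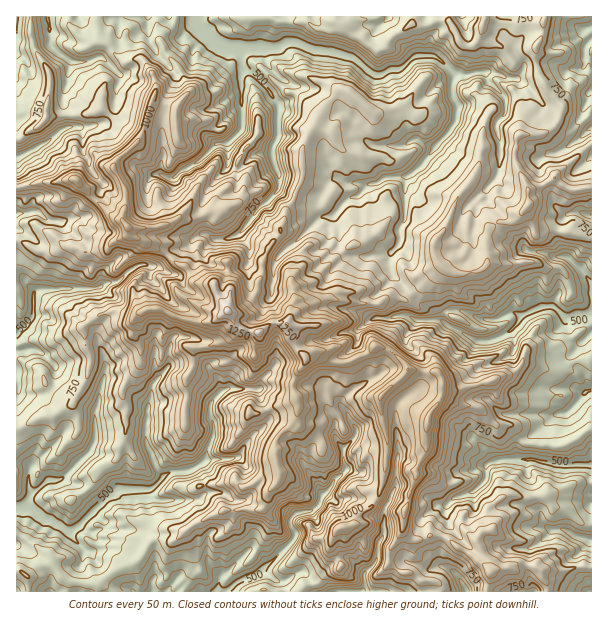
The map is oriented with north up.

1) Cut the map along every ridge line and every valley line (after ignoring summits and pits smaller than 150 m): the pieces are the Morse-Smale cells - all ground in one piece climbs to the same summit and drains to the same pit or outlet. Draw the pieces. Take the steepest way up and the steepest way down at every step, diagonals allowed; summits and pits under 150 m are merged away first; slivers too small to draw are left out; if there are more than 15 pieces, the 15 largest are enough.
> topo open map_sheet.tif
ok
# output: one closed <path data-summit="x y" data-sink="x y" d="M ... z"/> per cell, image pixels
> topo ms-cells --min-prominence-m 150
<path data-summit="228 311" data-sink="197 17" d="M543 16l-445 0-2 7 2 18 3 2 9 3 4 7 11 8 16-1 13 17 2 16-12 33 18 8 1 24-3 15 4 3 12 0 7-7 6-1 14-10 13-14 12-1 0 24-20 21-8 19 5 12 0 14-11 5-6 8-15 4-5 5 9 9 8 2 10 16 19 3 4 12 21 31 6 3 15 1 12-8 15 1 2-5 10-10 30-12 42 6 9 0 9-6 16 2 36-34 11 6 12 2 15-3 8-7-1-24 2-10 12-8 10 0 6-4 13-14-1-16-14-30 3-20 4-4 21 0 6-2 8-7 6-14 0-6-15-15-11-22 0-23 6-10z"/><path data-summit="228 311" data-sink="26 507" d="M158 308l-8 0-15 8-6 0-10-4-9 0-11 2-16 12 2 18 6 12 0 7-5 17-13 24-20 12-15 2-22 11 0 162 11 1-1-16 18-11 7 0 17 17 30 2 18-14 21-8 8-10 3-7 7-5 19 1 20-17 31-14 36 0 5-7 2-11 9-9 3-7-4-17 0-18 2-6 10-7 8-8 6 7 10 3 7 7 3 6 0 10 10 10 10 6 15 18 6 3 16 2-6 12-5 6-8 2-8 13 4 3 9 13 13 0 14 6 11-17 1-20 5-18 7-16-1-5 11-19 0-20 2-16 11-14 3-7 0-15-3-6-4-2-27-2-4-7-12-11-15-6-11 9-18 7-15 0-16-12-12 6-7-6-3-11-10-15-13 0-12 8-6 0-15-4-11-16-18 10-15 0-22-6z"/><path data-summit="228 311" data-sink="591 314" d="M525 210l-9 8-6 4-10 0-12 8-2 10 1 24-8 7-23 3-15-8-36 34-16-2-9 6-9 0-42-6-30 12-11 13 10 27 7 6 12-6 16 12 15 0 18-7 9-9 8 2 16 10 9 12 30 3 4 7-1 17 18 7 20 4 18 18 15 0 13 18 35 2 15-6 10-8 7-3 0-190-20-7-36 0z"/><path data-summit="228 311" data-sink="591 465" d="M444 397l-4 1-12 18-2 16 1 14-11 21 0 9-7 16-6 27 0 12 10 9 7 0 9-5 18 3 12 10 15 8 17 16 10-4 12 0 3-3 14 0 13 6 23 0 13-5 12 2 1-137-4-1-13 10-15 6-35-2-13-18-15 0-18-18-20-4z"/><path data-summit="228 311" data-sink="225 591" d="M297 420l-9 8-4 2-8 11 0 18 4 17-3 7-9 9-2 11-5 7-36 0-31 14-20 17-19-1-7 5-3 7-8 10-21 8-18 14-30-2-17-17-7 0-18 11 2 15 272 1 5-6 12-3 9-9 12-4 4-4-11-18 5-15 6-5 9-2 7-11 15-11 6-12-16-2-6-3-15-18-10-6-10-10 0-10-3-6-7-7-10-3z"/><path data-summit="228 311" data-sink="17 335" d="M21 241l-5 1 1 186 21-10 15-2 20-12 13-24 5-17 0-7-6-12 0-9-3-8 17-13 20-2 10 4 6 0 11-6 12-2 24 11 13 3 15 0 18-11-15-27-18-2-10-16-17-10-13 10-17-1-21 17-10 1-14 6-12 0-5-4 3-9 9-10 0-12-2-2-17-6-6 0-7 4-17 2z"/><path data-summit="228 311" data-sink="17 17" d="M96 16l-80 1 1 97 45 2 28-2 11-5 10 6 5-6 4 7 6 5 15 6 4-2 11-32-2-16-13-17-16 1-9-6-6-9-12-5z"/><path data-summit="228 311" data-sink="591 27" d="M591 16l-47 1-2 18-6 10 0 23 11 22 15 15 0 6-6 14-8 7-6 2-21 0-4 4-3 20 14 32 12-3 14-9 6 6 12 6 20-2z"/><path data-summit="128 227" data-sink="197 17" d="M144 127l-5 13-24 22-1 8 12 21-4 30 5 4 3 9 37 20 6-4 15-4 6-8 11-5 0-14-5-12 8-19 20-21 0-24-12 1-19 19-14 6-7 7-8 2-8-5 3-15-1-24-6-4z"/><path data-summit="128 227" data-sink="17 156" d="M111 116l-15 10-33 2-18 16-28 13-1 29 7 1 13-5 39-2 18 19 21 18 8 3 4-14 0-15-12-21 0-5 24-24z"/><path data-summit="228 311" data-sink="339 591" d="M354 526l-15 3-8 14 0 5 11 18-4 4-12 4-9 9-12 3-3 6 140-1-4-8-15-1-9-8-12-2-12-7-2-2 3-15-13-7-13 0z"/><path data-summit="128 227" data-sink="26 507" d="M75 180l-39 2-19 5-1 26 22-1 10 8 12 2 25 20 4 11 18-5 7-7 11-5 3-8-8-10-6-1-21-18z"/><path data-summit="228 311" data-sink="465 591" d="M402 530l-11 18-3 15 2 2 12 7 12 2 9 8 15 1 5 9 44-1 3-9 0-10-16-16-15-8-12-10-18-3-9 5-7 0z"/><path data-summit="228 311" data-sink="591 215" d="M554 178l-14 9-12 4 1 13-3 6 8 14 1 7 37 1 19 6 1-49-20 1-8-3z"/><path data-summit="128 227" data-sink="17 335" d="M128 230l-3 6-11 5-7 7-17 4-2 2 0 12-9 10-2 12 16 1 14-6 10-1 18-16 20 0 13-11-27-15-9-4z"/>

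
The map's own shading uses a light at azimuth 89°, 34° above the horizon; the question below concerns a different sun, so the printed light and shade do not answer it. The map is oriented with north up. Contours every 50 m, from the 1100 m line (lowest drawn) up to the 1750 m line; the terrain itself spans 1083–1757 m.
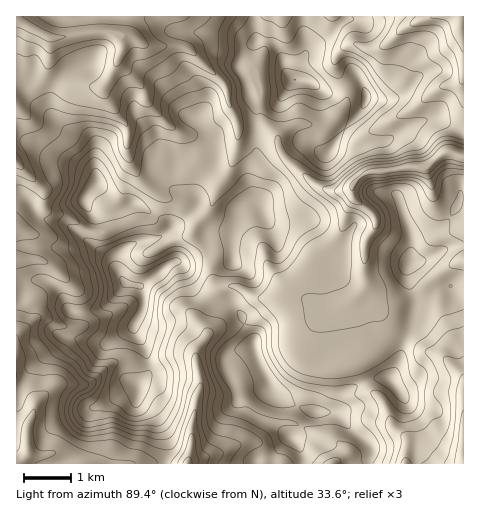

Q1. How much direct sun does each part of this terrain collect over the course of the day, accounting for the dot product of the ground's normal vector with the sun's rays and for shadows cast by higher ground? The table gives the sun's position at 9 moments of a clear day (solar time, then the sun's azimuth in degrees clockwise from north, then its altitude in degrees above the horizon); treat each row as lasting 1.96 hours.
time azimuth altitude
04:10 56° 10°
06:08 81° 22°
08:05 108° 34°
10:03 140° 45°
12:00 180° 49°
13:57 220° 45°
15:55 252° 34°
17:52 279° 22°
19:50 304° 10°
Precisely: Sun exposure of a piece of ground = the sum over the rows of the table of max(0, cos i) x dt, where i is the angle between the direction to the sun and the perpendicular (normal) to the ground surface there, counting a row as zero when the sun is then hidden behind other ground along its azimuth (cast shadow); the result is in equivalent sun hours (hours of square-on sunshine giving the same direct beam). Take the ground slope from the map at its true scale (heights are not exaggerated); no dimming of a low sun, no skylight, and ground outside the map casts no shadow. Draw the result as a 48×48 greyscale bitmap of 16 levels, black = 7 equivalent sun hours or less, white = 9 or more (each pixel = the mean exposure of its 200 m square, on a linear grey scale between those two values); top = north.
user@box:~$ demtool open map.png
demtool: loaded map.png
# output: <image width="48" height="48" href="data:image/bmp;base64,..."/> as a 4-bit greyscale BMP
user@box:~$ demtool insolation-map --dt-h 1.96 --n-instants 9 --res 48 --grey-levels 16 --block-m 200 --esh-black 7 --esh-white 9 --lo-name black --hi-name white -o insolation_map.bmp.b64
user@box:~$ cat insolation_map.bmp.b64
<image width="48" height="48" href="data:image/bmp;base64,Qk32BAAAAAAAAHYAAAAoAAAAMAAAADAAAAABAAQAAAAAAIAEAAATCwAAEwsAABAAAAAAAAAAAAAAABEREQAiIiIAMzMzAERERABVVVUAZmZmAHd3dwCIiIgAmZmZAKqqqgC7u7sAzMzMAN3d3QDu7u4A////AKd3iazLvMzN24ZpmavMzd3eu7zMy73My4vLu8zLqs3d3HW8yoiL3dzd3M3KvMzMu4vLze3czN3d2lSdzLvM3MzLzdyHi8zMy7q7zd3d3N3d22WdzN7sqbzd3bhnrd3Musmbrd3d3d3d3GON3e3dzM3d3Kq7zd3Murmqmr3d3t3d3HJc3dzd3dzMy7y53d3Lqpm6lkes3c3M23M5rM3d3LmIiJqK3cuZmqrKhQApvMzdy3ZKvMzMupmJq7qt3Kqqq6vLuYhWvMvMq5d83cvLdURFZ6zdyZvMvLzM3d3ZiZrLmmSM3cy3NGeIh2iJqZqqrKvN3t3cqau4aHWLzMykRpu7u6l2mpmJvbvN7u3d3M25ibhpzMyFeLvMzMupmpic3czN7t3Nze3MvNo1i8yImszMzMzLq73c3brN3KiKvdy8zN11Z4iKq8zMzMzMu83c3cuXWJiJq8zLvLu5qpZ5vMzMzMzMvM3N3d2ozt3Ll6y4mqu8zMp4rMzMzMzMy8zN3d3Munm9you5erur3JeJvMzMzMzMy8zN3czKghNa3cyrzcyYqomqvMzMzLvMzMzN3c3cc3iYvd3N7dyoaL3crMzMzMu7zczMzMzLR7q7vKne3u3MzN3MzczMzLu7zdyqu5mFe7rMuWV73dzM3dus3LvMzLu7zd3KmKqJzMzJmIcirJnMzLu93brMzKq7q8zdud3N3cuoq7qEEznMu8vN3cu8zKmrmqms3bmZmstyFa3chXvMzMzdzN3LzLiKmaqZm4iqzciIYzWLzLvMzM3dzN3cq8o3qrq7qszdyXzd26mZq7urzM3cvM3cq8lHu6qrzNy4ic3d3dzLmbyqvM3Lu7upmEB7u6qrzMyIvN3MzNyYmrzKq8zLu6mHYQbdy6qazMpmRIzdyoaLzMy6ibu7qpcyIBrdy6iJvJeLhEnMmGi8y7qrmJqZmXR7uABFZ4Vpu1e8yoioZ4vLu7vMuZiIhjnd3DAAAAAnmFvMyoiWZ5vLzMvMypmqda7u3bdmIAEAMMy7uXZ2Zoq8vMzMuqu5i+3d3tvMvN2gANy7qGV4dnq7u7u7uqu6vdy7zM3d3d3Xe8uqqpeJmGmrqavLuqy7y8upvKrMzd3c3ambu6l2ZoiYeszLqqu8y6qqrdqHi8zd3ZmruXQiJ7mGrd3LmbzN3czMq+3KZqzdy5u6l2VEaal5y7vKWMzN3d3dy83eyXmrq7upmZiIqZiKmZq5S8u83bzd263d3cmaq8uqqqqqqpmpiIiXOsqqzdzczLuHm8yImsy6vMzLmYq6mYlwW7qrzd2orMg3q83amMy7vN3cmaqZmqkVzcu6qYZXrLVKu7zd2ru6q8zMmbqJqpR8vMy6l3iYiWJ6u7qqmLupiau7uJmIiGjLit3Jmry7YwOJq7uoial4ZWeJmoeJiKy6qs3bibu7pFq4eru6iYZpqGQ0i5vd3d3Lqqu6iaqrzc3sZpqpinm93dzLzN3Lu7u6mZqZqaqrzd3NxiNnis3t3d3d3dzKmJqqiJqquqqqrMuqzbhmmw=="/>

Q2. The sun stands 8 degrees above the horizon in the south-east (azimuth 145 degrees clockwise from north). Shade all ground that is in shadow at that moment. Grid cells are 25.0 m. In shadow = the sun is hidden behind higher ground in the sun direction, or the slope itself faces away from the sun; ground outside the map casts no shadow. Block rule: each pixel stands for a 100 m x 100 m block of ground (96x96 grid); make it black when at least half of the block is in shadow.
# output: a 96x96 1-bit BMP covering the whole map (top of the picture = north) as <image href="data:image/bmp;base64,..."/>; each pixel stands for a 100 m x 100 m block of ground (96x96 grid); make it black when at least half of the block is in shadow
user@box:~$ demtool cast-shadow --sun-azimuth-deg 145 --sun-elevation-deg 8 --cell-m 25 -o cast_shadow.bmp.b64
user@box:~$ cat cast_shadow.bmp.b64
<image width="96" height="96" href="data:image/bmp;base64,Qk2+BAAAAAAAAD4AAAAoAAAAYAAAAGAAAAABAAEAAAAAAIAEAAATCwAAEwsAAAIAAAAAAAAA////AAAAAAA+AAAAB/4AAAAAAAA/wAAAA//gAAAAAAAAAAAAAj/4AAAAAAAAAAAAAw/8AAAAAAAAAAAAAwPwAAAAAAAAAAAABwCAAAAAAAAAAAAAAwAAQAAAAAAYAAAAAwAAQAAAAAAYAAAAA4AAAAAAAAAcAAAAA4AAAAAAAAAccAAAA8AAAAAAAAAMeAAAA+AAAAAAAAAO/gAAA/gAAZAAAAAH/8AAA/wAA7gAAAAB/+AAA/wAAAAAAAAB//AAA/gAAcAAAAAD//AAA+AAD/4AAAAD//gAAcAAP/+AAACD//wAAcAAP//4AACD///AAcAAf///AACD/n+AAeAAf///gADB+B8AAeAAP///gADAAAAAAfAAPBn/wAAAAAAAAfAAAAD/wAAAAAAAAfgAAAB/wAAAAAAAAf4AAAB/gAAAA+AAAf/gAAAAAABwH/AAAf/wAAAAAAB///gAAf/wAAAAAAAf//8AAf/4AAAAAAAfz/+AAP/4AAAAAAAPAf/AAA4AAAAAAAAOAB/AAAAAAAAAAAAE/4/AAAAAAAAAAAAB/+HAAAAAAAAAAAAD//AAAAAAAAAAAAAD//gAAAwAAAAAAAAD//gAAAAAAAAAAAAD//gAAAAAAAAAAAAD//hwAAAAAAAAAAD///B4AAAAAAAAAB7///z+AAAAAAAAAA////z/AAAAAAAYQAL8f/j/gAAAAAAY4AAAH/j/4AAAAAAZ4AAAD/h/+AAAAAAZ8AAAD/4/+AAAAAAf8GAP7/+f8AAAAAA/8Difw///4AAAAAA/8AAAB///AAAAAAAf4AAAB///AAAAAAAfwAAAf///gAAAAAAfgAAB/j//gOAAAAGfAAAB+AAAwHAAAAP/AAADwAABwDgAAAP+AAADwAADgDwAAAP4ACAH+AADAD4AAD/gAHAH/AHAAD+AAP/gAHAP/gHAAD+AAOf/APCP/wGAAD/MAAH/8PD//wMAAD/+AAH///D//4AAAB/eAAD//////4AAAA/IAAD//////4DgAAeAAAB////P/4DgAAeAAAA///+P/8DgAAOAAAAAAf8f/8HgAAOAAAAAAP4f/8HgAAGAAGAAAHwf/8HwAAGAAHAAADA//8H4GADAAPAAAAA//+H88ADAMPgAAAB///n/wAHAGPwAAAD/////gAGAADwAwAD/////AAAAAA4AcAD////+AAAAAAMAHAD////+QAAAAAGADwD/////+AAAAAGAA4D//////gACAADAAeD//////4MHAADAAPD//////4cHAABAAHj//////8cHgAAAABD//H///+8HgAAAAAD/4D+//+4HwAAAAAD/AB8//8gH/gAAAAD/gB9//4AH/g4AAABhwA9//w4P/A+AAAAB8A///h4P8A/gAAAD/AP//h4PwA/xAAAD/wP//D4P8A/jwAAb/+P/+D8H+A+B4AA///P/4H8G+AIB8AA///f8AH/g+AAA/AD//+f4AH/g+AAAf4DAD4fAPP/g+AAAP8AAAAAAf//g+AAAH/AAAAAB///A+AgAB/A="/>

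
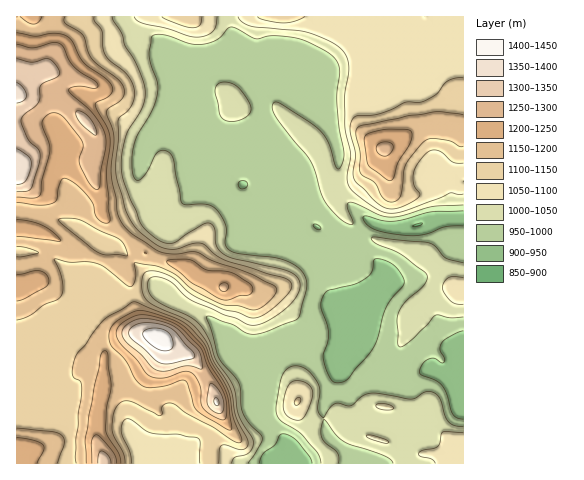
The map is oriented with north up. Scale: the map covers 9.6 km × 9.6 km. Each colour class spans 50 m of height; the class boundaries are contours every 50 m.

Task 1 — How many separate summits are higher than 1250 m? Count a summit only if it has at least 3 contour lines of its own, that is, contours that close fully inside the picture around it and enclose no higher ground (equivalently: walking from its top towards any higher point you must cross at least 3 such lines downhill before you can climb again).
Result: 1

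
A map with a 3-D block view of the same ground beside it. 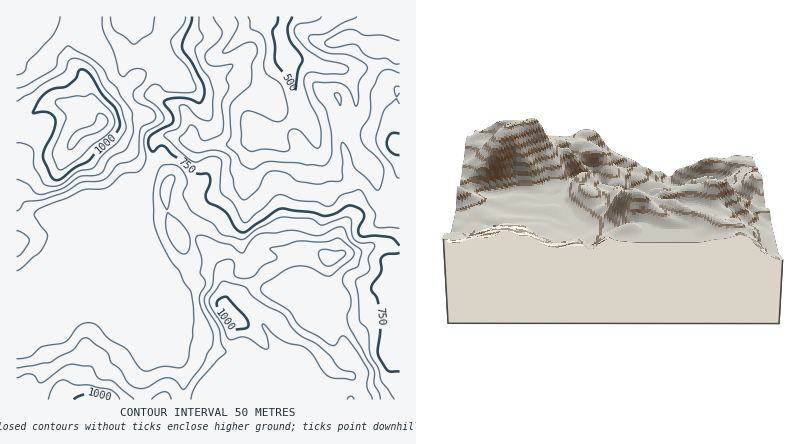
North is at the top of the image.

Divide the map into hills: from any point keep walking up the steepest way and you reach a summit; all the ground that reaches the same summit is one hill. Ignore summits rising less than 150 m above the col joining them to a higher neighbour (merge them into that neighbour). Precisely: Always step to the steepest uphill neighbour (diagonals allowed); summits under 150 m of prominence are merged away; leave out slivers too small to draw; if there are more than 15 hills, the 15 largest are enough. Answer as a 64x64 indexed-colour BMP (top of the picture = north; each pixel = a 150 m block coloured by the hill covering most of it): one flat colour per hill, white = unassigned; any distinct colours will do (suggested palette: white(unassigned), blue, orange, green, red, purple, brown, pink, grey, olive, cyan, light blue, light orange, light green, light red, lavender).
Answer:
<image width="64" height="64" href="data:image/bmp;base64,Qk12CAAAAAAAAHYAAAAoAAAAQAAAAEAAAAABAAQAAAAAAAAIAAATCwAAEwsAABAAAAAAAAAA////ALR3HwAOf/8ALKAsACgn1gC9Z5QAS1aMAMJ34wB/f38AIr28AM++FwDox64AeLv/AIrfmACWmP8A1bDFADMzMzMzMzMzMzMzMzMzIiIiIiIiIiIiIiIiIiIiIiIiMzMzMzMzMzMzMzMzMzMiIiIiIiIiIiIiIiIiIiIiIiIzMzMzMzMzMzMzMzMzMyIiIiIiIiIiIiIiIiIiIiIiIjMzMzMzMzMzMzMzMzMzIiIiIiIiIiIiIiIiIiIiIiIiMzMzMzMzMzMzMzMzMzMiIiIiIiIiIiIiIiIiIiIiIiIzMzMzMzMzMzMzMzMzMyIiIiIiIiIiIiIiIiIiIiIiIjMzMzMzMzMzMzMzMzMyIiIiIiIiIiIiIiIiIiIiIiIiMzMzMzMzMzMzMzMzMyIiIiIiIiIiIiIiIiIiIiIiIiIzMzMzMzMzMzMzMzMyIiIiIiIiIiIiIiIiIiIiIiIiIjMzMzMzMzMzMzMzMzIiIiIiIiIiIiIiIiIiIiIiIiIiMzMzMzMzMzMzMzMzMiIiIiIiIiIiIiIiIiIiIiIiIiIzMzMzMzMzMzMzMzMyIiIiIiIiIiIiIiIiIiIiIiIiIhMzMzMzMzMzMzMzMzIiIiIiIiIiIiIiIiIiIiIiIiIiEREzMzMzMzMzMzMzIiIiIiIiIiIiIiIiIiIiIiIiIiIREREzMzMzMzMzMzMiIiIiIiIiIiIiIiIiIiIiIiIiIhERERERMzMzMzMxESIiIiIiIiIiIiIiIiIiIiIiIiIiERERERETMzMzMxERIiIiIiIiIiIiIiIiIiIiIiIiIiIRERERERETMzMxEREiIiIiIiIiIiIiIiIiIiIiIiIiIhEREREREREREREREiIiIiIiIiIiIiIiIiIiIiIiIiIiERERERERERERERESIiIiIiIiIiIiIiIiIiIiIiIiIiIRERERERERERERERIiIiIiIiIiIiIiIiIiIiIiIiIiIhEREREREREREREREiIiIiIiIiIiIiIiIiIiIiIiIiIiEREREREREREREREiIiIiIiIiIiIiIiIiIiIiIiIiIiIRERERERERERERESIiIiIiIiIiIiIiIiIiIiIiIiIiIhERERERERERERERIiIiIiIiIiIiIiIiIiIiIiIiIiIiEREREREREREREREiIiIiIiIiIiIiIiIiIiIiIiIiIiIRERERERERERERESIiIiIiIiIiIiIiIiIiIiIiIiIiIhERERERERERERERIiIiIiIiIiIiIiIiIiIiIiIiIiIiERERERERERERERIiIiIiIiIiIiIiIiIiIiIiIiIiIiIREREREREREREREiIiIiIiIiIiIiIiIiIiIiIiIiIiIhERERERERERERESIiIiIiIiIiIiIiIiIiIiIiIiIiIiERERERERERERERIiIiIiIiIiIiIiIiIiIiIiIiIiIiIREREREREREREREiIiIiIiIiIiIiIiIiIiIiIiIiIiIhERERERERERERESIiIiIiIiIiIiIiIiIiIiIiIiIiIREREREREREREREREiIiIiIiIiIiIiIiIiIiIiIiIiIRERERERERERERERESIiIiIiIiIiIiIiIiIiIiIiIiIRERERERERERERERERIiIiIiIiIiIiIiIiIiIiIiIiIhEREREREREREREREREiIiIiIiIiIiIiIiIiIiIiIiIiERERERERERERERERESIiIiIiIiIiIiIiIiIiIiIiIiEREREREREREREREREREiIiIiIiIiIiIiIiIiIiIiIiIRERERERERERERERERESIiIiIiIiIiIiIiIiIiIRERERERERERERERERERERERIiIiIiIiIiIiIiIiIiIREREREREREREREREREREREREiIiIhESIiIiIiIiIiIRERERERERERERERERERERERESIiIREREREREiIiIiIhEREREREREREREREREREREREREREREREREREREiIiIhERERERERERERERERERERERERERERERERERERERESIiEREREREREREREREREREREREREREREREREREREREREiERERERERERERERERERERERERERERERERERERERERERERERERERERERERERERERERERERERERERERERERERERERERERERERERERERERERERERERERERERERERERERERERERERERERERERERERERERERERERERERERERERERERERERERERERERERERERERERERERERERERERERERERERERERERERERERERERERERERERERERERERERERERERERERERERERERERERERERERERERERERERERERERERERERERERERERERERERERERERERERERERERERERERERERERERERERERERERERERERERERERERERERERERERERERERERERERERERERERERERERERERERERERERERERERERERERERERERERERERERERERERERERERERERERERERERERERERERERERERERERERERERERERERERERERERERERERERERERERERERERERERERERERERERERERERERERERERERERERERERERERERERERERERERERERERERERERERERERERERERERERERERERERERERERERERERERERERERERERERERERERERERERERERERERERERERERERERERERERERERERERERERERERERERERERERERERERERERERERERERERERERERERERERERERER"/>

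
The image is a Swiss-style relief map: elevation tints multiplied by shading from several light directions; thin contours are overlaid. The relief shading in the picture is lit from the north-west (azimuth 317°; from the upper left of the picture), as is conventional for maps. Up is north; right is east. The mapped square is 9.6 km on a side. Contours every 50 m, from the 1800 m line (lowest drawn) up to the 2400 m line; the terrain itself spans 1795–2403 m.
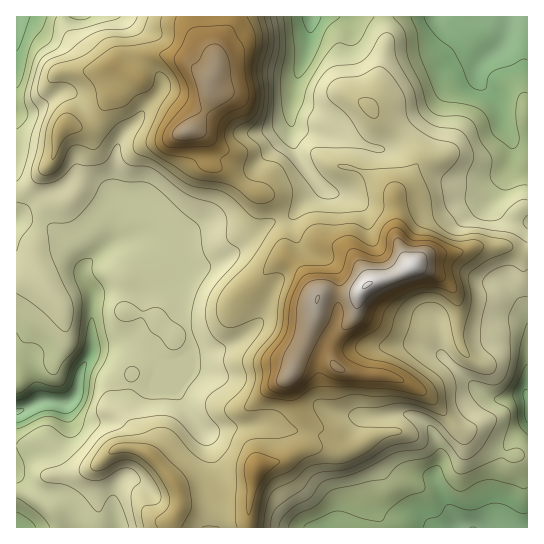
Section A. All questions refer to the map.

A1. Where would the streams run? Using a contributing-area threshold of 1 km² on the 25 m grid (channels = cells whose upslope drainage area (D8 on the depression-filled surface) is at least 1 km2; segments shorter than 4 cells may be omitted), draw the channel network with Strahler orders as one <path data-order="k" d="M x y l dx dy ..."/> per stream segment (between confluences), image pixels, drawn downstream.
<path data-order="1" d="M314 527l11 0"/><path data-order="1" d="M331 527l-6 0"/><path data-order="1" d="M481 527l-8 0"/><path data-order="1" d="M117 486l-3 7 0 18 1 2 0 6 2 2 0 6 1 0"/><path data-order="2" d="M202 429l-7-7-2-5-4-4-11-16-8-23-16-16"/><path data-order="1" d="M251 426l-25 0-1 1-11 2-1 1-10 0-1-1"/><path data-order="3" d="M66 402l-15 0-1-1-8 0-19 9-6 1"/><path data-order="1" d="M319 402l8 8 7 1 1 2 6 0 1 1 12 0 1 1 6 0 1 2 24 0 1-2 10 0 1-1 11 0 9 4 4 4 1 0 10 9 6 16 0 19-4 7 0 8 7 12 0 2 4 8 11 16 8 8 8 0"/><path data-order="2" d="M527 399l0 16"/><path data-order="3" d="M154 358l-7-7-6-2-6-4-40 0-2 2"/><path data-order="2" d="M443 357l32 32 12 8 3 1 36 0 1 1"/><path data-order="3" d="M93 347l-2 2 0 4-2 5-7 9-1 7-2 1-1 15-4 7-5 5-3 0"/><path data-order="1" d="M421 347l13 6 3 0 6 4"/><path data-order="1" d="M438 323l0 4 1 2 0 22 4 6"/><path data-order="1" d="M259 321l-2 4-16 16-11 5-7 1-1 2-27 0-1 1-4 0-3 1-8 7-2 0-2 1-18 0"/><path data-order="1" d="M513 290l12 13 2 6 0 77-1 1 0 10 1 2"/><path data-order="1" d="M175 273l-2-6"/><path data-order="2" d="M173 267l-6-8-21-21"/><path data-order="1" d="M219 262l-8 1-1 2-12 0-1 1-8 1-2 2-13 0-1-2"/><path data-order="2" d="M106 247l-23 22 0 8 10 16 0 54"/><path data-order="1" d="M159 245l-8-6-5-1"/><path data-order="2" d="M114 242l-8 5"/><path data-order="1" d="M297 239l0-2-2-2 0-6-1-2 0-12 4-4 0-1 23-23-3-5"/><path data-order="2" d="M146 238l-20 0-1 1-6 0-5 3"/><path data-order="1" d="M123 222l0 11-9 9"/><path data-order="1" d="M486 203l16-16 0-2 1-2 0-5 6-9 0-3 2-5 0-22-2-2-4-8 0-3-2-1 0-6-1-1 0-5-1-2-3-9-20-21 0-14 12-13 7-4 8-8 2-5 0-4 2-2 1-14 1 0"/><path data-order="1" d="M351 198l-6-3-6 0-1-1-8-1-3-2-9-9"/><path data-order="2" d="M318 182l-11-12-12-20 0-3-1-1 0-15-1-1 0-5"/><path data-order="1" d="M359 143l-12-6-4 0-1-2-20 0-1-1-7 0-1-1-10 0-1-2-3 0-6-6"/><path data-order="1" d="M281 125l9-8 0-7 1-1"/><path data-order="2" d="M293 125l-2-2 0-14"/><path data-order="2" d="M291 109l0-6 2-1 0-7 1-1 1-12 2-1 1-7 3-4 0-3 4-6 1-8 1-2 4-34"/><path data-order="1" d="M54 97l-9 9-7 4-21 0 0-5"/><path data-order="1" d="M159 93l-14 14-6 11-17 17-3 6-1 6-1 2 0 88-11 10"/><path data-order="1" d="M126 17l-47 0"/><path data-order="1" d="M342 17l-31 0"/>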